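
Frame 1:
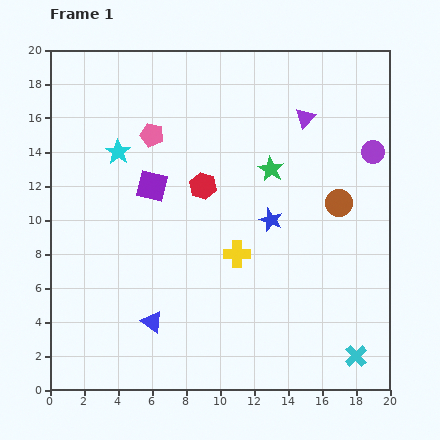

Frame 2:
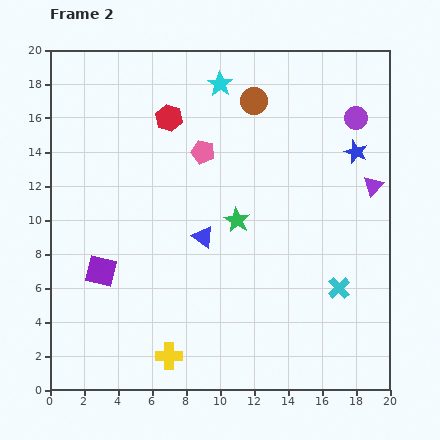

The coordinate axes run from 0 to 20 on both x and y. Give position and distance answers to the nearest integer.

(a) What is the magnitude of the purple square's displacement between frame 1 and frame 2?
6

The purple square moved from (6, 12) to (3, 7), a distance of √(3² + 5²) ≈ 6.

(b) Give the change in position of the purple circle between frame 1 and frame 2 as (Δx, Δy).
(-1, 2)

The purple circle was at (19, 14) in frame 1 and (18, 16) in frame 2.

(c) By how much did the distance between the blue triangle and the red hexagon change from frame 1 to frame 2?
-2

Distance in frame 1: 9. Distance in frame 2: 7.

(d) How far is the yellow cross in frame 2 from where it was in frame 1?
7

The yellow cross moved from (11, 8) to (7, 2), a distance of √(4² + 6²) ≈ 7.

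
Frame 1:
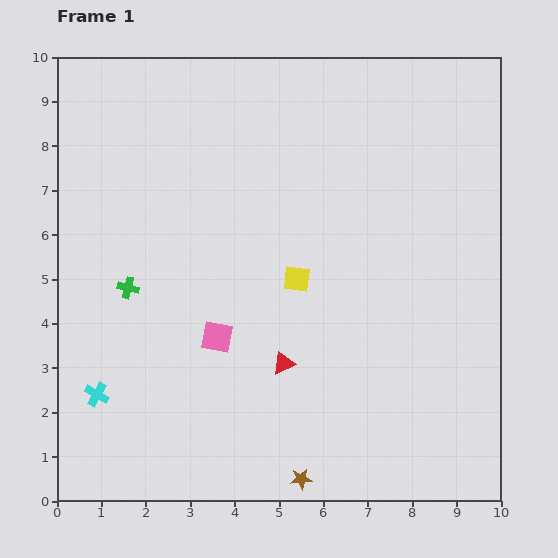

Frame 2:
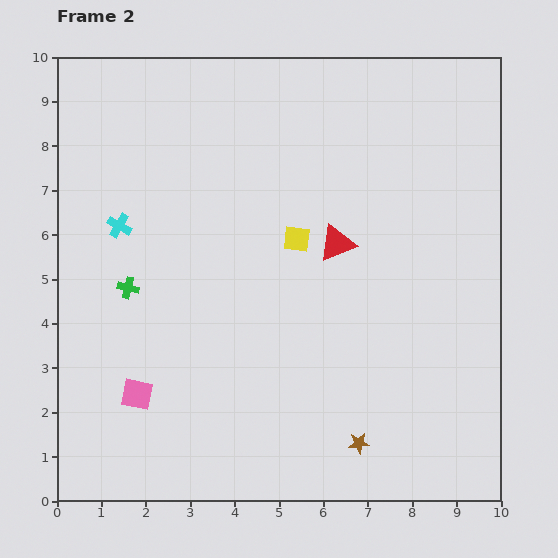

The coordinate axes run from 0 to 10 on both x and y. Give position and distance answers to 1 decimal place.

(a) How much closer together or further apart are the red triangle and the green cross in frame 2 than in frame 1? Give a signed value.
+0.9

Distance in frame 1: 3.9. Distance in frame 2: 4.8.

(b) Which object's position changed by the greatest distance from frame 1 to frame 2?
the cyan cross

(moved 3.8; next 3.0)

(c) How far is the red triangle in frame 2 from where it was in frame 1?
3.0

The red triangle moved from (5.1, 3.1) to (6.3, 5.8), a distance of √(1.2² + 2.7²) ≈ 3.0.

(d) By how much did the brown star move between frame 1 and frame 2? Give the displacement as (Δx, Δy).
(1.3, 0.8)

The brown star was at (5.5, 0.5) in frame 1 and (6.8, 1.3) in frame 2.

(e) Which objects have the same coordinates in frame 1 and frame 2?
the green cross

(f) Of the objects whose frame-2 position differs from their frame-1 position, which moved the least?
the yellow square

(moved 0.9)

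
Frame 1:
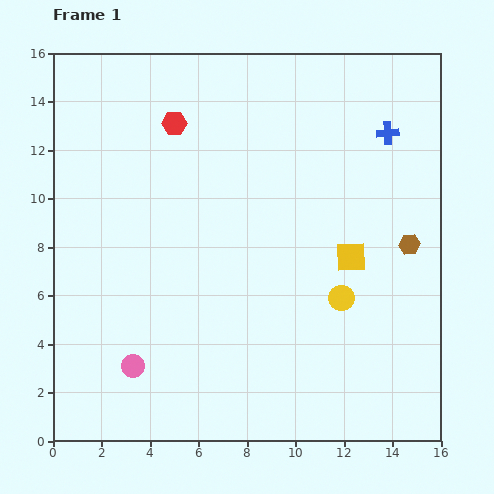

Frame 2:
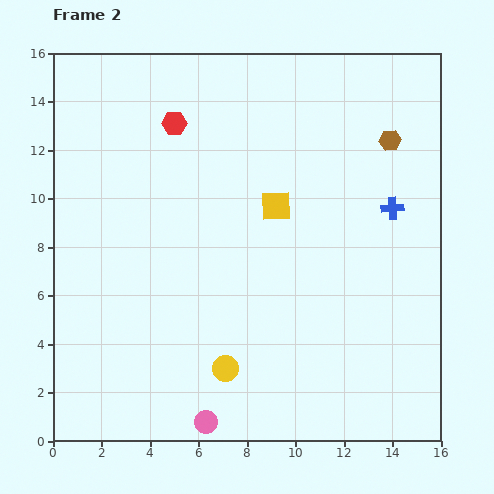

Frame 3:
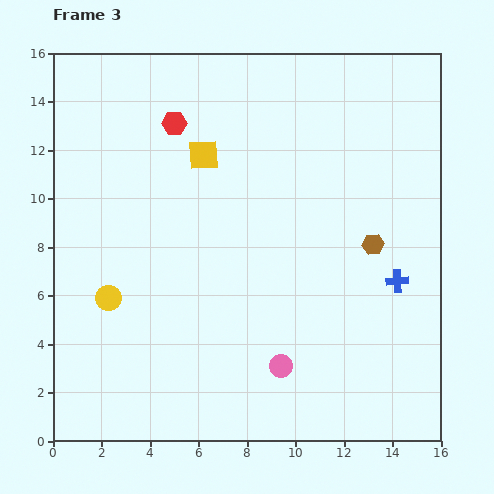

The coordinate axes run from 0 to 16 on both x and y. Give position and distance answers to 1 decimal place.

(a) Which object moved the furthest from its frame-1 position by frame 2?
the yellow circle

(moved 5.6; next 4.4)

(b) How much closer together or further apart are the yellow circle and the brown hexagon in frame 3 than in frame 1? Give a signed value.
+7.5

Distance in frame 1: 3.6. Distance in frame 3: 11.1.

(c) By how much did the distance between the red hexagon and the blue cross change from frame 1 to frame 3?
+2.5

Distance in frame 1: 8.8. Distance in frame 3: 11.3.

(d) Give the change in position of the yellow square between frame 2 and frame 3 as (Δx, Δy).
(-3.0, 2.1)

The yellow square was at (9.2, 9.7) in frame 2 and (6.2, 11.8) in frame 3.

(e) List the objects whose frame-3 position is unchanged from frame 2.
the red hexagon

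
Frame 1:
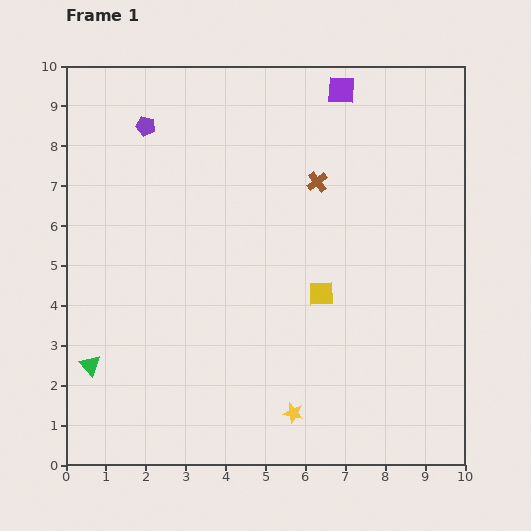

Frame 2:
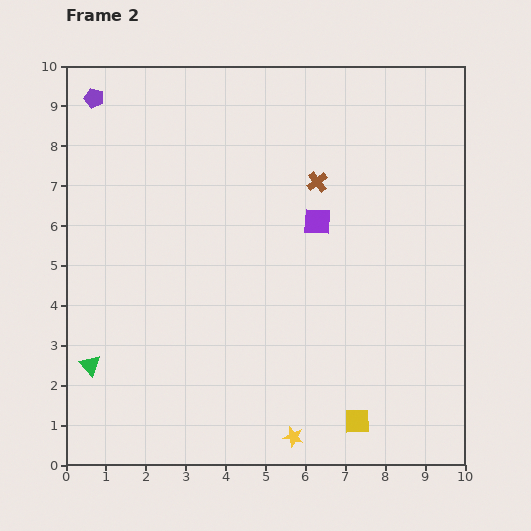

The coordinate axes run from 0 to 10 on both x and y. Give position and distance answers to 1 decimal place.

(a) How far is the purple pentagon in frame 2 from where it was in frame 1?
1.5

The purple pentagon moved from (2.0, 8.5) to (0.7, 9.2), a distance of √(1.3² + 0.7²) ≈ 1.5.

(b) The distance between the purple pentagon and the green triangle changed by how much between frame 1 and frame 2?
+0.5

Distance in frame 1: 6.2. Distance in frame 2: 6.7.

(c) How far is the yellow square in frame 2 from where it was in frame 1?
3.3

The yellow square moved from (6.4, 4.3) to (7.3, 1.1), a distance of √(0.9² + 3.2²) ≈ 3.3.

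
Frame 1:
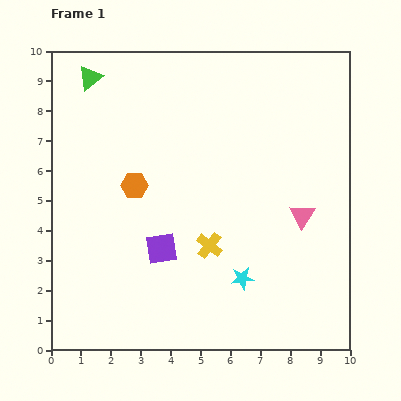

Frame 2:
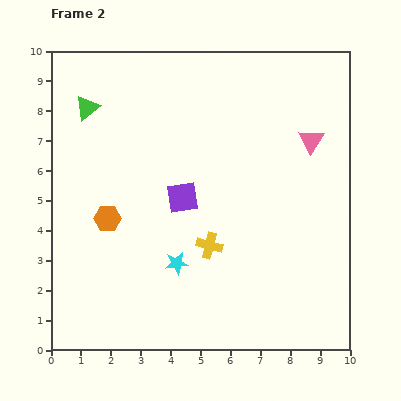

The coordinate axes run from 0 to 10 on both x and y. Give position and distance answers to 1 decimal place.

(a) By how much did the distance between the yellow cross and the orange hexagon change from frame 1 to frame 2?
+0.3

Distance in frame 1: 3.2. Distance in frame 2: 3.5.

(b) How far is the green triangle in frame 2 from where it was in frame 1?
1.0

The green triangle moved from (1.3, 9.1) to (1.2, 8.1), a distance of √(0.1² + 1.0²) ≈ 1.0.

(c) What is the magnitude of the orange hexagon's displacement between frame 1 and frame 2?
1.4

The orange hexagon moved from (2.8, 5.5) to (1.9, 4.4), a distance of √(0.9² + 1.1²) ≈ 1.4.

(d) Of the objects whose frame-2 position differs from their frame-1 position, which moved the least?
the green triangle

(moved 1.0)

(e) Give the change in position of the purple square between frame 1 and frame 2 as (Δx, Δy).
(0.7, 1.7)

The purple square was at (3.7, 3.4) in frame 1 and (4.4, 5.1) in frame 2.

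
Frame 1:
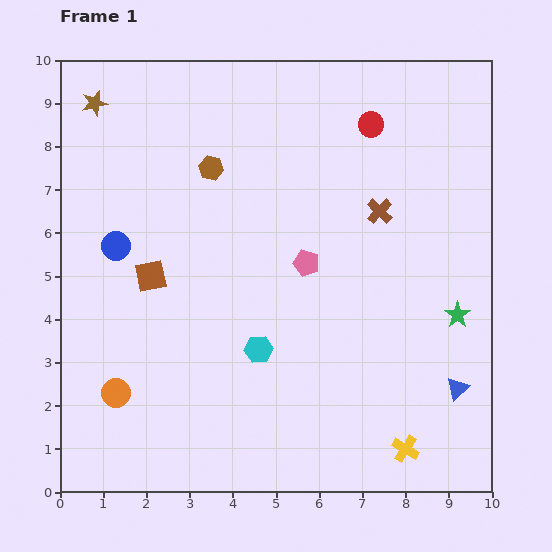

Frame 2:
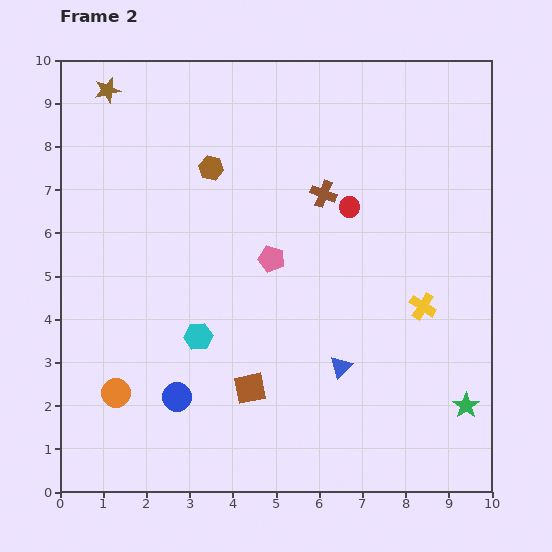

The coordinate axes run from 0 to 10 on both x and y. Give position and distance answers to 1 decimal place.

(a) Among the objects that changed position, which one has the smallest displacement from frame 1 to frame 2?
the brown star

(moved 0.4)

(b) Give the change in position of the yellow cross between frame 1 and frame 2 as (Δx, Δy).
(0.4, 3.3)

The yellow cross was at (8.0, 1.0) in frame 1 and (8.4, 4.3) in frame 2.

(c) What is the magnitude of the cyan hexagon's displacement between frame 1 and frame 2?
1.4

The cyan hexagon moved from (4.6, 3.3) to (3.2, 3.6), a distance of √(1.4² + 0.3²) ≈ 1.4.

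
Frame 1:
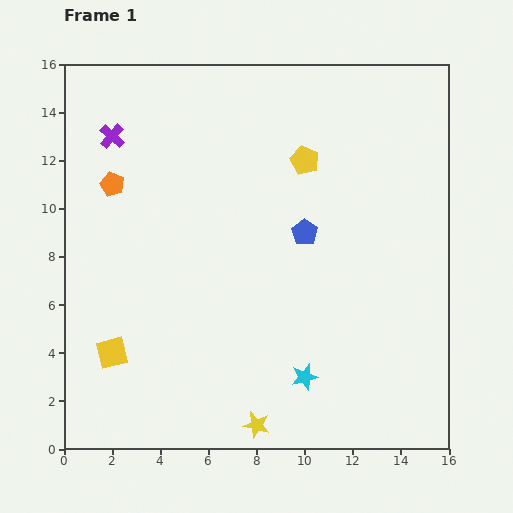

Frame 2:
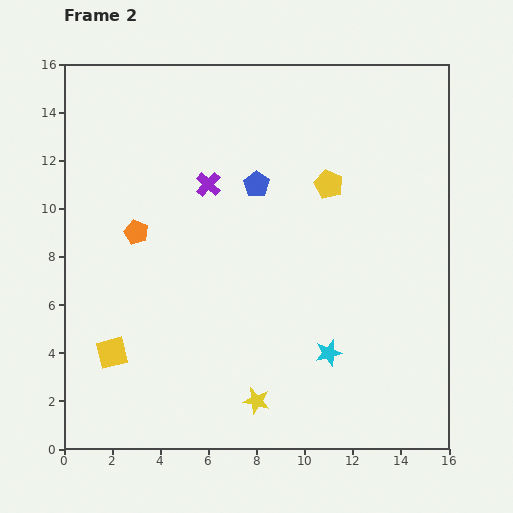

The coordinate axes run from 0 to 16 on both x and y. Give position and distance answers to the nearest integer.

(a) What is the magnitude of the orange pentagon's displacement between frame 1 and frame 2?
2

The orange pentagon moved from (2, 11) to (3, 9), a distance of √(1² + 2²) ≈ 2.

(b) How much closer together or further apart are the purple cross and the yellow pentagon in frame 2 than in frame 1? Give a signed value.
-3

Distance in frame 1: 8. Distance in frame 2: 5.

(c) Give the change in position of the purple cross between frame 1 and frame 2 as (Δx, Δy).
(4, -2)

The purple cross was at (2, 13) in frame 1 and (6, 11) in frame 2.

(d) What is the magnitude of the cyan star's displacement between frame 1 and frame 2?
1

The cyan star moved from (10, 3) to (11, 4), a distance of √(1² + 1²) ≈ 1.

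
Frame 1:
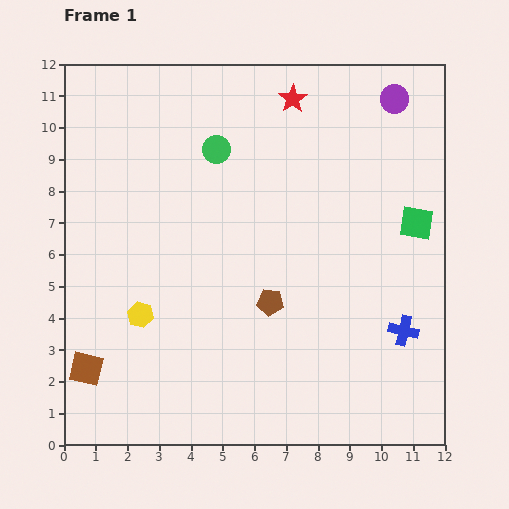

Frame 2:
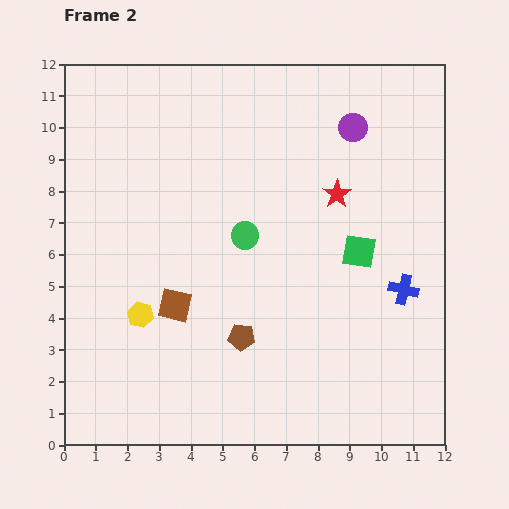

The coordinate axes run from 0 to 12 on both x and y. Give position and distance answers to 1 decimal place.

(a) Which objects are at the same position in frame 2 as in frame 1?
the yellow hexagon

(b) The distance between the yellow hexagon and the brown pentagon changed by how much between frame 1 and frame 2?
-0.8

Distance in frame 1: 4.1. Distance in frame 2: 3.3.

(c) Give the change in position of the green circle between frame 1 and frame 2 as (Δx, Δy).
(0.9, -2.7)

The green circle was at (4.8, 9.3) in frame 1 and (5.7, 6.6) in frame 2.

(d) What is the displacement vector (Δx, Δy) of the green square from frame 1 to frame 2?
(-1.8, -0.9)

The green square was at (11.1, 7.0) in frame 1 and (9.3, 6.1) in frame 2.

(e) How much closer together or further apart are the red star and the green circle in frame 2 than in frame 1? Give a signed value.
+0.3

Distance in frame 1: 2.9. Distance in frame 2: 3.2.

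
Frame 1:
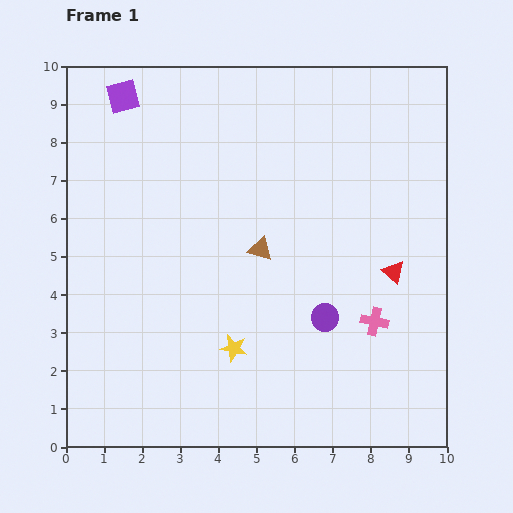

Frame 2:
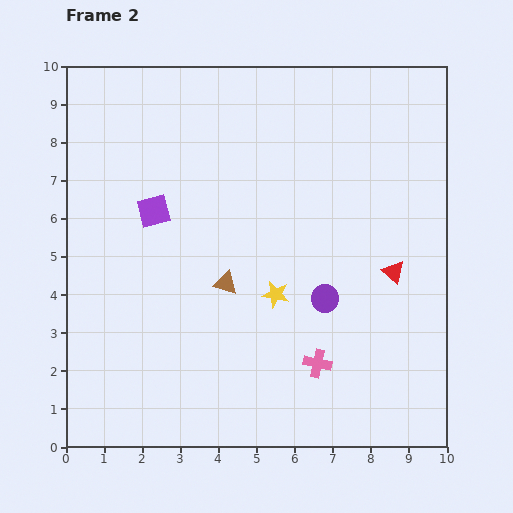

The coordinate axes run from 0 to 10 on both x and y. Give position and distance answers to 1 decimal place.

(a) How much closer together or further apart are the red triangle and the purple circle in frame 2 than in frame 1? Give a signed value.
-0.3

Distance in frame 1: 2.2. Distance in frame 2: 1.9.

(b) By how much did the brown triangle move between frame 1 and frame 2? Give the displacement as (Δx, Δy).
(-0.9, -0.9)

The brown triangle was at (5.1, 5.2) in frame 1 and (4.2, 4.3) in frame 2.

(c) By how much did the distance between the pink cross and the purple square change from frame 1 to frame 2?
-3.0

Distance in frame 1: 8.9. Distance in frame 2: 5.9.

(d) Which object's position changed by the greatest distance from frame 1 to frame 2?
the purple square

(moved 3.1; next 1.9)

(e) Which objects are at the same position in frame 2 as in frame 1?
the red triangle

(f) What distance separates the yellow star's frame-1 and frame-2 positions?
1.8

The yellow star moved from (4.4, 2.6) to (5.5, 4.0), a distance of √(1.1² + 1.4²) ≈ 1.8.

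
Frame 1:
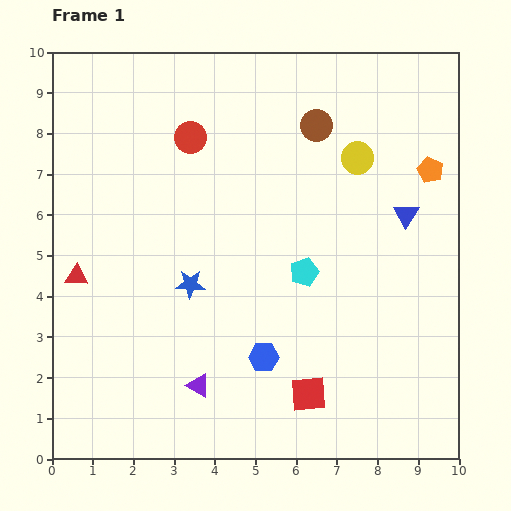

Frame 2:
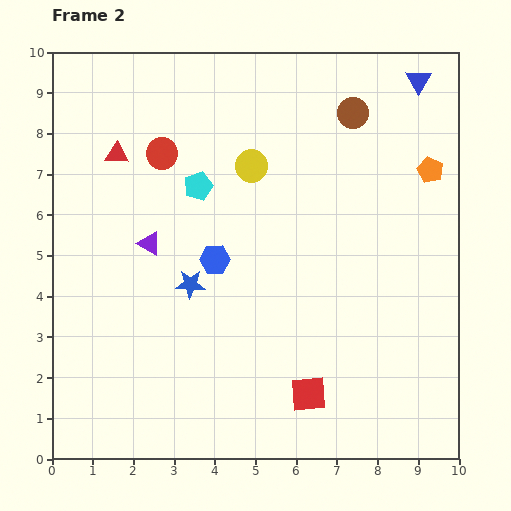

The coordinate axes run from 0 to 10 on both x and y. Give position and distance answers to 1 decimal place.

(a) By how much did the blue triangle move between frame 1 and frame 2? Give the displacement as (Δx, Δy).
(0.3, 3.3)

The blue triangle was at (8.7, 6.0) in frame 1 and (9.0, 9.3) in frame 2.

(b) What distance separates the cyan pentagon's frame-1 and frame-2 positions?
3.3

The cyan pentagon moved from (6.2, 4.6) to (3.6, 6.7), a distance of √(2.6² + 2.1²) ≈ 3.3.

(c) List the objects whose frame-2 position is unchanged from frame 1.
the blue star, the red square, the orange pentagon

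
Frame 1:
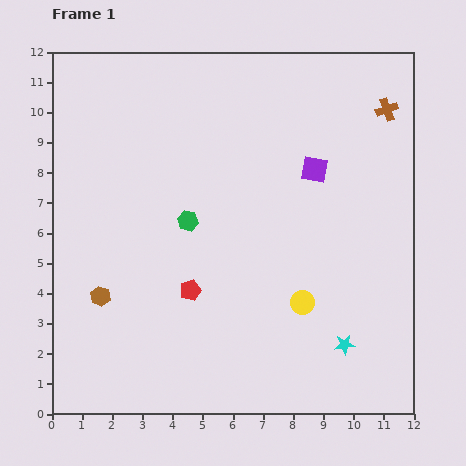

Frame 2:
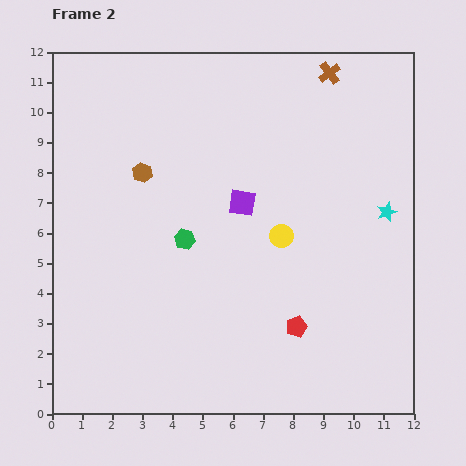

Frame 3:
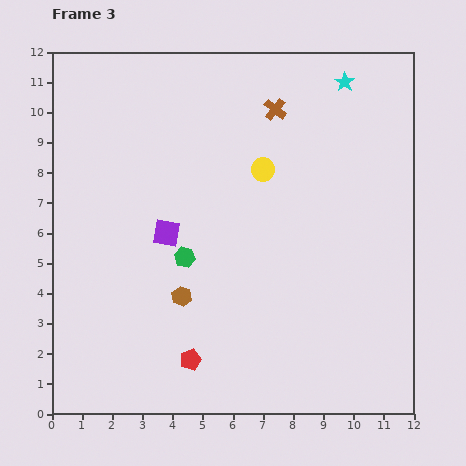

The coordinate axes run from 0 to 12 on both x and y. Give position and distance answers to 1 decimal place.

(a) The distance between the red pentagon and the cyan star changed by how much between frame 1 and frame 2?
-0.6

Distance in frame 1: 5.4. Distance in frame 2: 4.8.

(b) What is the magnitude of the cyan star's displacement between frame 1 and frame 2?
4.6

The cyan star moved from (9.7, 2.3) to (11.1, 6.7), a distance of √(1.4² + 4.4²) ≈ 4.6.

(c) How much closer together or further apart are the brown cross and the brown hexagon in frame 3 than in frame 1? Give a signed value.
-4.4

Distance in frame 1: 11.3. Distance in frame 3: 6.9.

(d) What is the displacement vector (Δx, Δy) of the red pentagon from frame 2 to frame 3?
(-3.5, -1.1)

The red pentagon was at (8.1, 2.9) in frame 2 and (4.6, 1.8) in frame 3.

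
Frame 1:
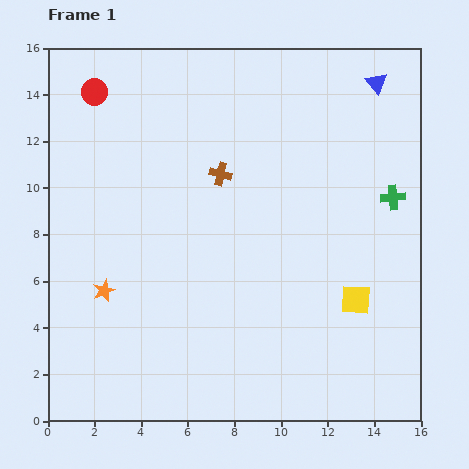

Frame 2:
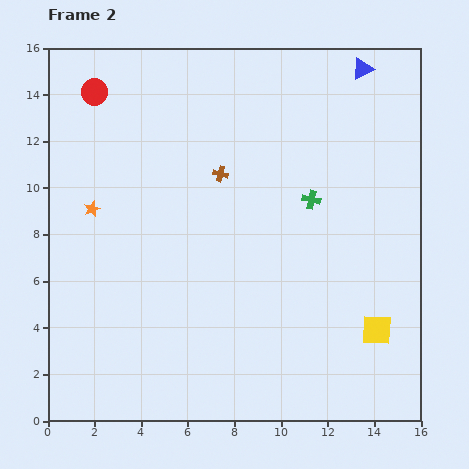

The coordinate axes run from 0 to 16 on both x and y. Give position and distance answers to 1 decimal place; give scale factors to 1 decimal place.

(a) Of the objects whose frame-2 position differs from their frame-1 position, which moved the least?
the blue triangle

(moved 0.8)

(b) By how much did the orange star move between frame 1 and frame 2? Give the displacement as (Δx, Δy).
(-0.5, 3.5)

The orange star was at (2.4, 5.6) in frame 1 and (1.9, 9.1) in frame 2.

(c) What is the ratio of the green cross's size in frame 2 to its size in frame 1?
0.7×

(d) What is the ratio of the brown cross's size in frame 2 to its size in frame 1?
0.7×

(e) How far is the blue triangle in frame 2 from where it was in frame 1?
0.8

The blue triangle moved from (14.1, 14.5) to (13.5, 15.1), a distance of √(0.6² + 0.6²) ≈ 0.8.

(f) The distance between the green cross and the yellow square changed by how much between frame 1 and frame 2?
+1.6

Distance in frame 1: 4.7. Distance in frame 2: 6.3.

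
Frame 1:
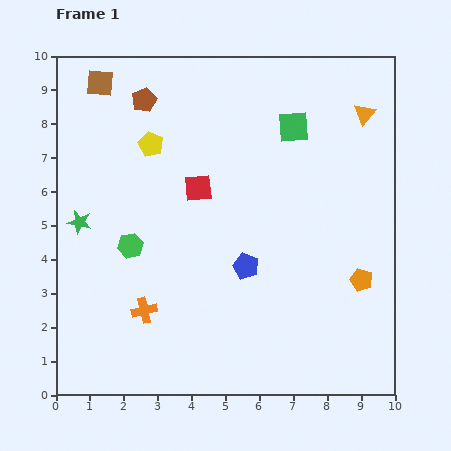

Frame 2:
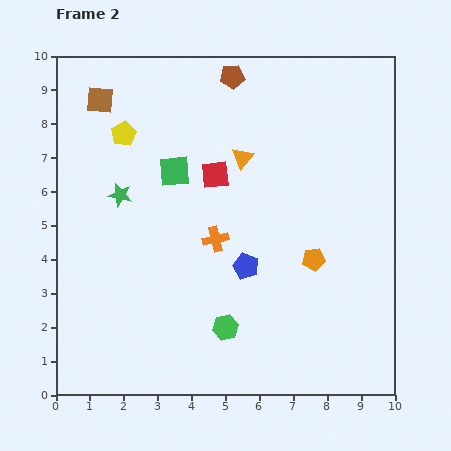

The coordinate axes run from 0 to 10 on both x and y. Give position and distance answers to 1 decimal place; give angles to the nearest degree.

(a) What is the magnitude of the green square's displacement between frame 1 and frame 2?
3.7

The green square moved from (7.0, 7.9) to (3.5, 6.6), a distance of √(3.5² + 1.3²) ≈ 3.7.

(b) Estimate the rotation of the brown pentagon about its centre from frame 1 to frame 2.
20° clockwise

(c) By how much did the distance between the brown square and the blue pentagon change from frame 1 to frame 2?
-0.4

Distance in frame 1: 6.9. Distance in frame 2: 6.5.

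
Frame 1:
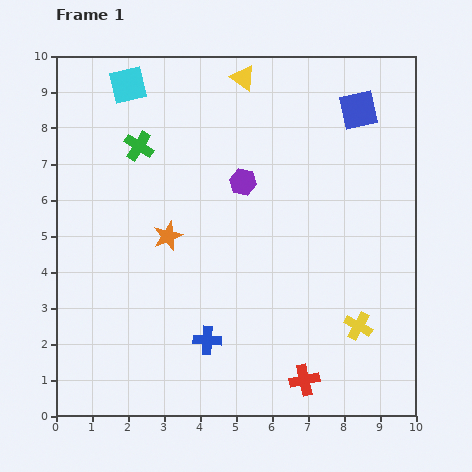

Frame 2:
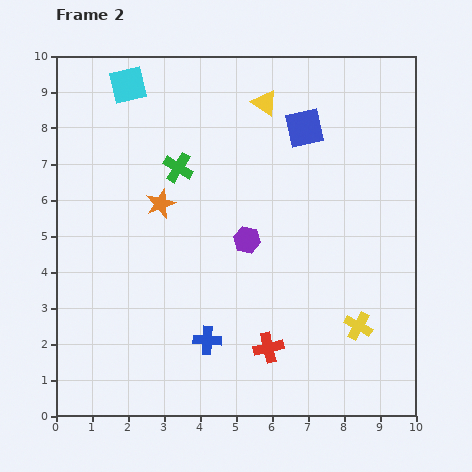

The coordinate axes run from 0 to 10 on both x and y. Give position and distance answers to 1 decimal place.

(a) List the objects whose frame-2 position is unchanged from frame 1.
the cyan square, the blue cross, the yellow cross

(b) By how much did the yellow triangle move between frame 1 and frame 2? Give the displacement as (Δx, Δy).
(0.6, -0.7)

The yellow triangle was at (5.2, 9.4) in frame 1 and (5.8, 8.7) in frame 2.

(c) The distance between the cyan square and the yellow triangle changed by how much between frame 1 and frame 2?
+0.6

Distance in frame 1: 3.2. Distance in frame 2: 3.8.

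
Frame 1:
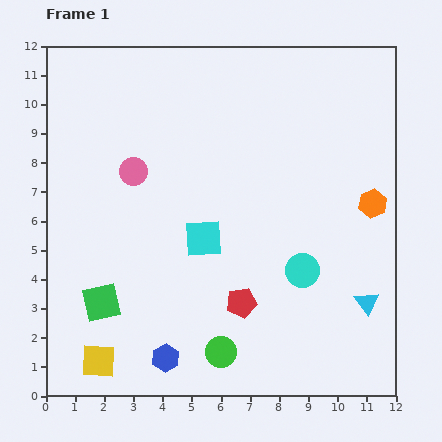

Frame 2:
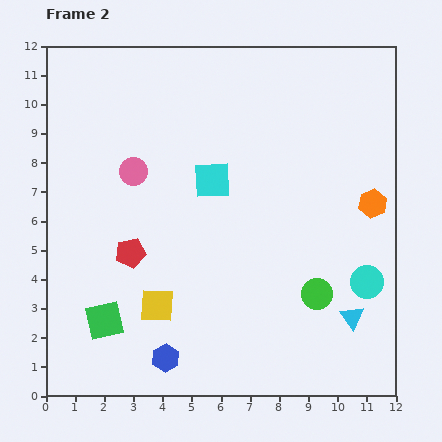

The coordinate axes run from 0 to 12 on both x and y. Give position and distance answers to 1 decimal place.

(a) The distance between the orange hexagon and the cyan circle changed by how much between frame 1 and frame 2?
-0.6

Distance in frame 1: 3.3. Distance in frame 2: 2.7.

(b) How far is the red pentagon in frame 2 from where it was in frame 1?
4.2

The red pentagon moved from (6.7, 3.2) to (2.9, 4.9), a distance of √(3.8² + 1.7²) ≈ 4.2.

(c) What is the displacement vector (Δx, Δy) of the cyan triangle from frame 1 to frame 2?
(-0.5, -0.5)

The cyan triangle was at (11.0, 3.2) in frame 1 and (10.5, 2.7) in frame 2.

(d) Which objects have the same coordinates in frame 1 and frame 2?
the blue hexagon, the pink circle, the orange hexagon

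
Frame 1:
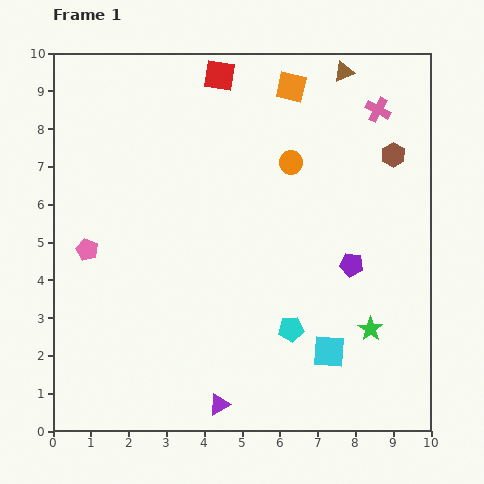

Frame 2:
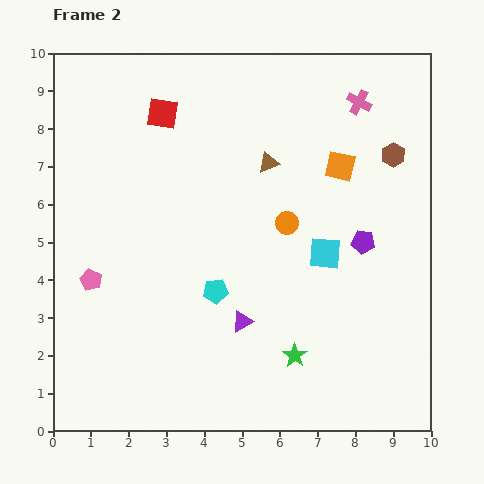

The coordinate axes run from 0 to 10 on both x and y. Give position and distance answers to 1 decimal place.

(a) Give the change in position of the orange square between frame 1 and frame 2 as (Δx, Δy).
(1.3, -2.1)

The orange square was at (6.3, 9.1) in frame 1 and (7.6, 7.0) in frame 2.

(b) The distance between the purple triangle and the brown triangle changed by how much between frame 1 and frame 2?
-5.1

Distance in frame 1: 9.4. Distance in frame 2: 4.3.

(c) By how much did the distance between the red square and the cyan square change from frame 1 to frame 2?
-2.2

Distance in frame 1: 7.9. Distance in frame 2: 5.7.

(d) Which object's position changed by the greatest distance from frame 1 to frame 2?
the brown triangle

(moved 3.1; next 2.6)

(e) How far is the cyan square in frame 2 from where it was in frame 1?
2.6

The cyan square moved from (7.3, 2.1) to (7.2, 4.7), a distance of √(0.1² + 2.6²) ≈ 2.6.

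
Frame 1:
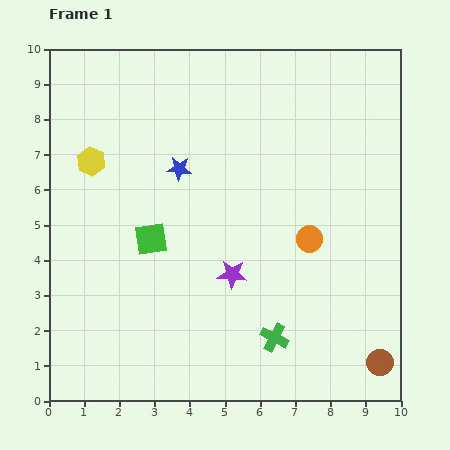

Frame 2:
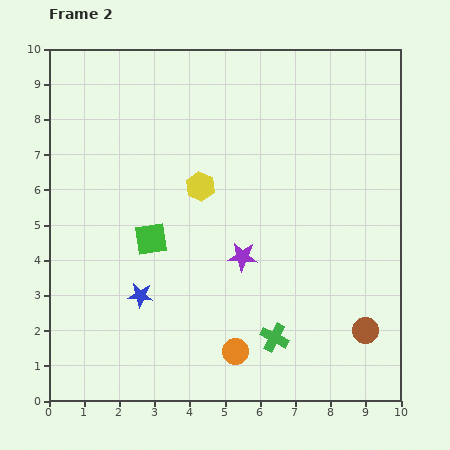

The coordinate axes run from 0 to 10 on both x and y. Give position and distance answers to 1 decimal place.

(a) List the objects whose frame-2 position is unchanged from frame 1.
the green square, the green cross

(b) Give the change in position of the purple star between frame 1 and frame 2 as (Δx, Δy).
(0.3, 0.5)

The purple star was at (5.2, 3.6) in frame 1 and (5.5, 4.1) in frame 2.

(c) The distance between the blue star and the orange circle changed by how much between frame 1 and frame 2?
-1.1

Distance in frame 1: 4.2. Distance in frame 2: 3.1.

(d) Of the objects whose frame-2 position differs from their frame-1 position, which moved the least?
the purple star

(moved 0.6)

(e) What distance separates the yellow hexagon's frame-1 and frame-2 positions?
3.2

The yellow hexagon moved from (1.2, 6.8) to (4.3, 6.1), a distance of √(3.1² + 0.7²) ≈ 3.2.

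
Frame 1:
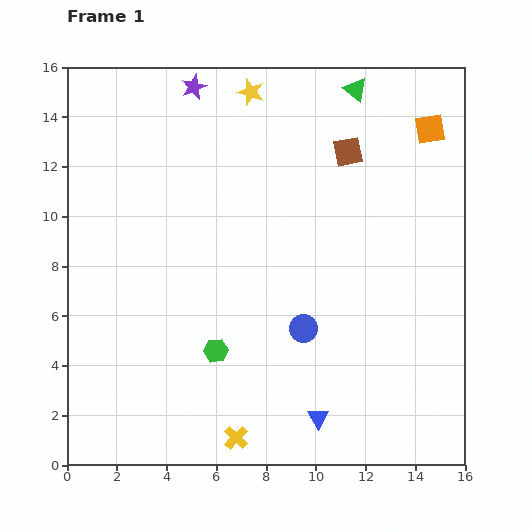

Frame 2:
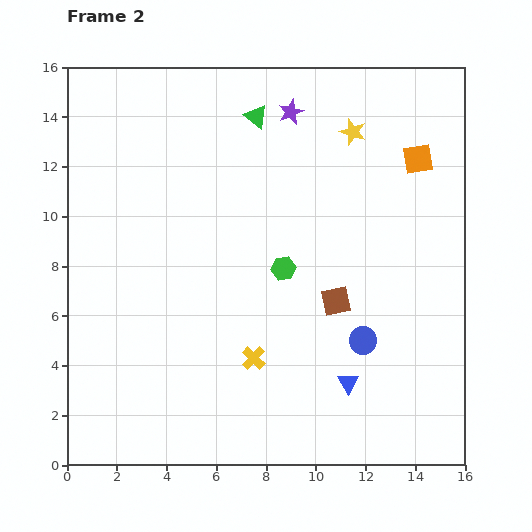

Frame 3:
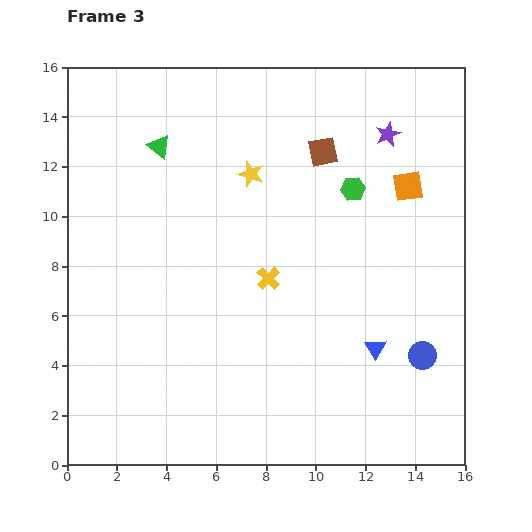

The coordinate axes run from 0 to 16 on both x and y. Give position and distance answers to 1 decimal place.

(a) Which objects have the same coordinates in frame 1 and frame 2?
none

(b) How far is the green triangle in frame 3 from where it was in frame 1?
8.2

The green triangle moved from (11.6, 15.1) to (3.7, 12.8), a distance of √(7.9² + 2.3²) ≈ 8.2.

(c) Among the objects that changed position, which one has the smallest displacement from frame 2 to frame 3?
the orange square

(moved 1.2)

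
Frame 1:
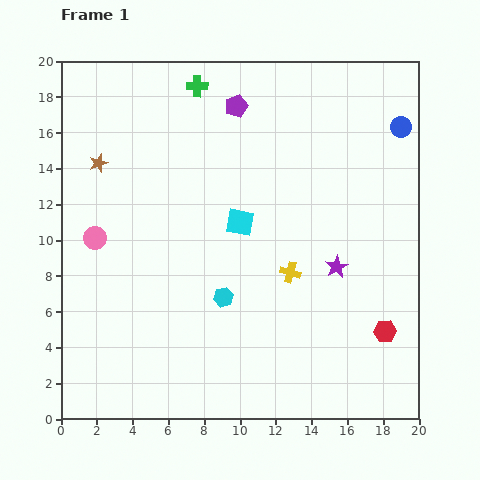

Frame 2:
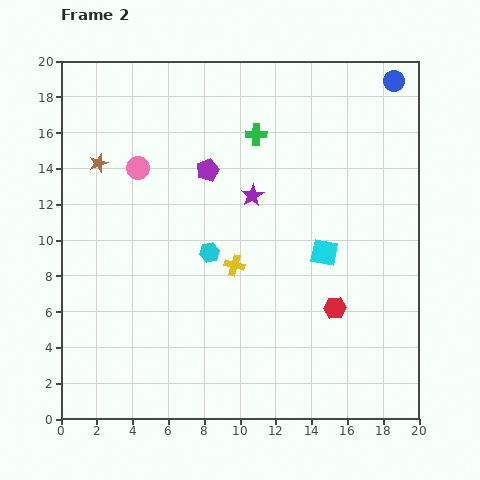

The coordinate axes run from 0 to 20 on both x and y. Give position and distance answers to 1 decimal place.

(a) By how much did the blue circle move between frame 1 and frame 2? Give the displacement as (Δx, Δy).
(-0.4, 2.6)

The blue circle was at (19.0, 16.3) in frame 1 and (18.6, 18.9) in frame 2.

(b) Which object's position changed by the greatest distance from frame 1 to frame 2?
the purple star

(moved 6.2; next 5.0)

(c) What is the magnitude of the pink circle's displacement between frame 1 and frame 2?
4.6

The pink circle moved from (1.9, 10.1) to (4.3, 14.0), a distance of √(2.4² + 3.9²) ≈ 4.6.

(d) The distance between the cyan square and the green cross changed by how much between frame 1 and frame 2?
-0.4

Distance in frame 1: 8.0. Distance in frame 2: 7.6.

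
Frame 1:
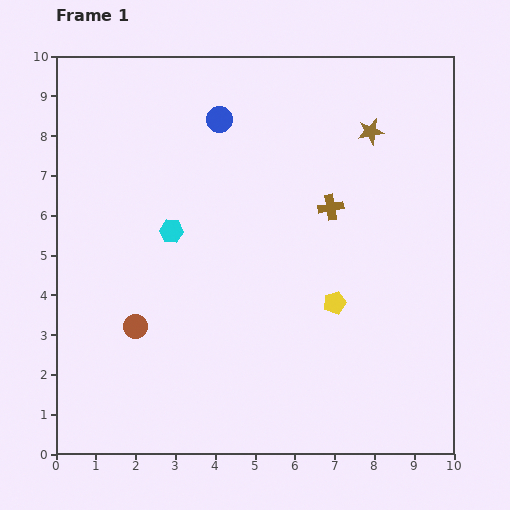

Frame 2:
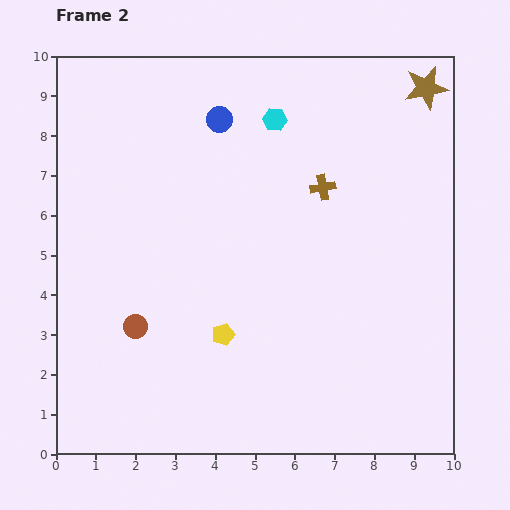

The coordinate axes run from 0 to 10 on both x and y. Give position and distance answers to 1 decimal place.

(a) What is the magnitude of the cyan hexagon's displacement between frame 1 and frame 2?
3.8

The cyan hexagon moved from (2.9, 5.6) to (5.5, 8.4), a distance of √(2.6² + 2.8²) ≈ 3.8.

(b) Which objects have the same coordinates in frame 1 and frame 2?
the blue circle, the brown circle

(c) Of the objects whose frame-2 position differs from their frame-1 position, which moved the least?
the brown cross

(moved 0.5)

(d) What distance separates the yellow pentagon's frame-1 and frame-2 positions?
2.9

The yellow pentagon moved from (7.0, 3.8) to (4.2, 3.0), a distance of √(2.8² + 0.8²) ≈ 2.9.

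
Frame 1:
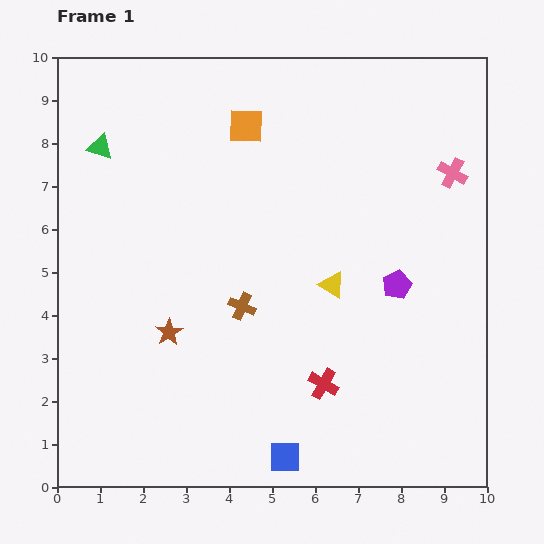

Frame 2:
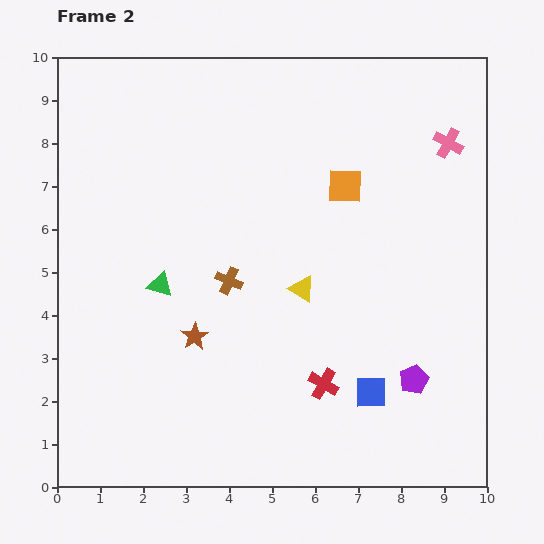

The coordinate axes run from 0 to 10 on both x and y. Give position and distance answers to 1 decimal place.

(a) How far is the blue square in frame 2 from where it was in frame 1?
2.5

The blue square moved from (5.3, 0.7) to (7.3, 2.2), a distance of √(2.0² + 1.5²) ≈ 2.5.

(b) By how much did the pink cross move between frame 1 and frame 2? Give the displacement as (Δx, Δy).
(-0.1, 0.7)

The pink cross was at (9.2, 7.3) in frame 1 and (9.1, 8.0) in frame 2.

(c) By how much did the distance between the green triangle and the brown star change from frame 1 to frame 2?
-3.2

Distance in frame 1: 4.6. Distance in frame 2: 1.4.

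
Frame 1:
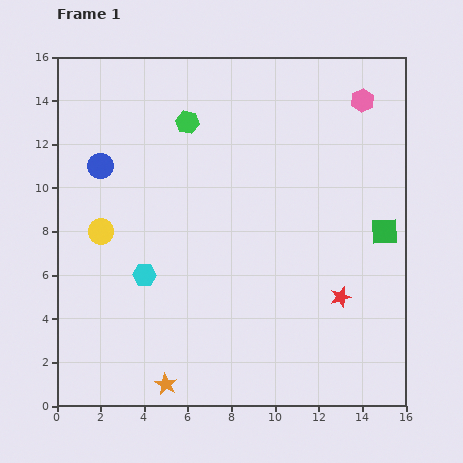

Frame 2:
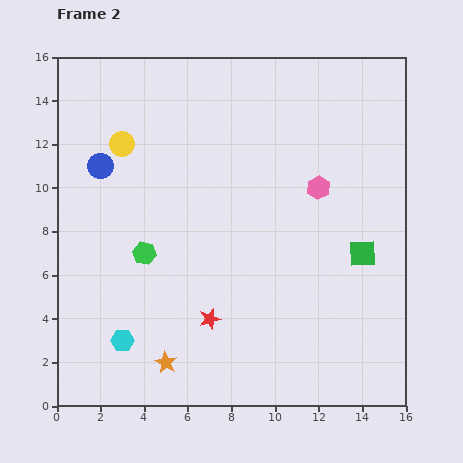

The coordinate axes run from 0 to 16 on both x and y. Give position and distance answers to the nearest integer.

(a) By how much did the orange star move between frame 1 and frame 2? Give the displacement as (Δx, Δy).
(0, 1)

The orange star was at (5, 1) in frame 1 and (5, 2) in frame 2.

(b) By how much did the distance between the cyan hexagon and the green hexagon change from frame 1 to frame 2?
-3

Distance in frame 1: 7. Distance in frame 2: 4.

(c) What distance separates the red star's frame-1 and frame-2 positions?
6

The red star moved from (13, 5) to (7, 4), a distance of √(6² + 1²) ≈ 6.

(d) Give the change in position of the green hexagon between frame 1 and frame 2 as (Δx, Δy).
(-2, -6)

The green hexagon was at (6, 13) in frame 1 and (4, 7) in frame 2.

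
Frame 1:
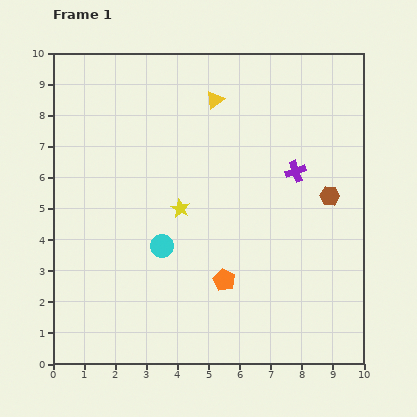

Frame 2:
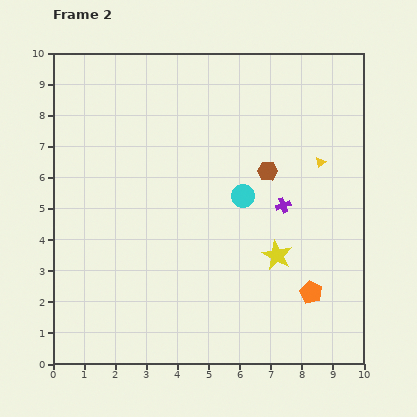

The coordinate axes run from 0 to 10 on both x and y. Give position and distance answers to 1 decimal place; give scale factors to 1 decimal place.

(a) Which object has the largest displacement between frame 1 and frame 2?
the yellow triangle

(moved 3.9; next 3.4)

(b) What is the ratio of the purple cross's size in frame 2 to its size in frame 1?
0.7×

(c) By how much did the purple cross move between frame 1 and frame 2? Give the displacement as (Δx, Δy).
(-0.4, -1.1)

The purple cross was at (7.8, 6.2) in frame 1 and (7.4, 5.1) in frame 2.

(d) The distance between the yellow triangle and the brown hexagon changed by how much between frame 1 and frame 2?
-3.1

Distance in frame 1: 4.8. Distance in frame 2: 1.7.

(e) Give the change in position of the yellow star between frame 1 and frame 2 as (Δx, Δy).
(3.1, -1.5)

The yellow star was at (4.1, 5.0) in frame 1 and (7.2, 3.5) in frame 2.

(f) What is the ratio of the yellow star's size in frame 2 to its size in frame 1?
1.5×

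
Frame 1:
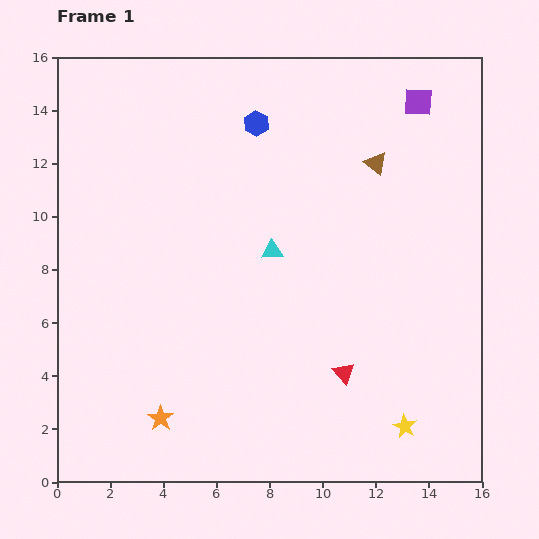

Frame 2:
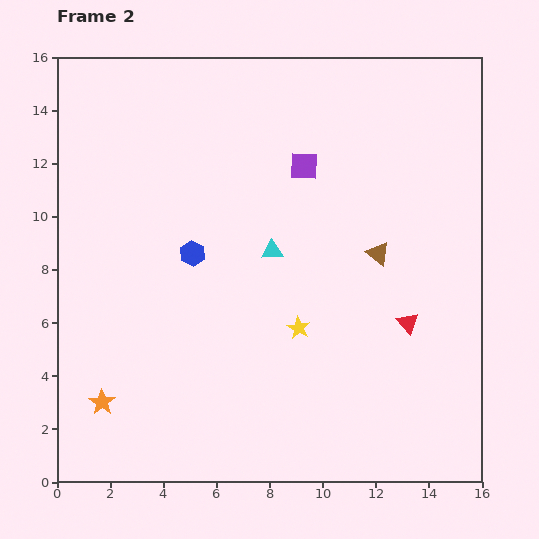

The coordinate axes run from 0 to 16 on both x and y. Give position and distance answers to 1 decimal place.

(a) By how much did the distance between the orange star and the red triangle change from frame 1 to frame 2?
+4.8

Distance in frame 1: 7.1. Distance in frame 2: 11.9.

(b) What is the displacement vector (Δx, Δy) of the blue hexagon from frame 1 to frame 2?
(-2.4, -4.9)

The blue hexagon was at (7.5, 13.5) in frame 1 and (5.1, 8.6) in frame 2.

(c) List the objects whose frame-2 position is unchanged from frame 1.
the cyan triangle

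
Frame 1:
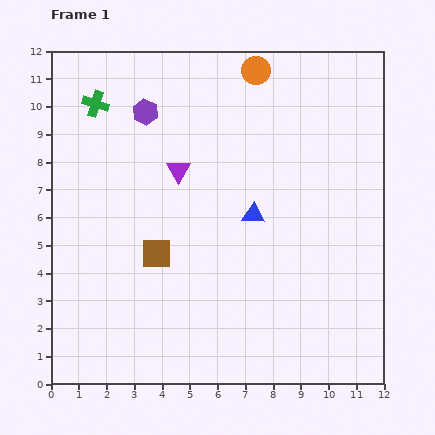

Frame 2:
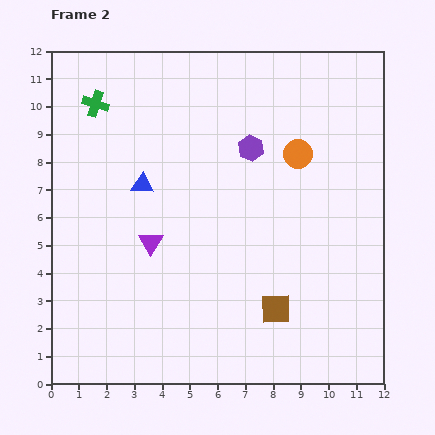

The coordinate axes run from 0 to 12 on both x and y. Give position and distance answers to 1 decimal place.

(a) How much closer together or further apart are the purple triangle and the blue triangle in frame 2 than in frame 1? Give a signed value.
-1.0

Distance in frame 1: 3.1. Distance in frame 2: 2.1.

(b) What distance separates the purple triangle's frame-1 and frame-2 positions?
2.8

The purple triangle moved from (4.6, 7.7) to (3.6, 5.1), a distance of √(1.0² + 2.6²) ≈ 2.8.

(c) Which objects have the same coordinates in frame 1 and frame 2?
the green cross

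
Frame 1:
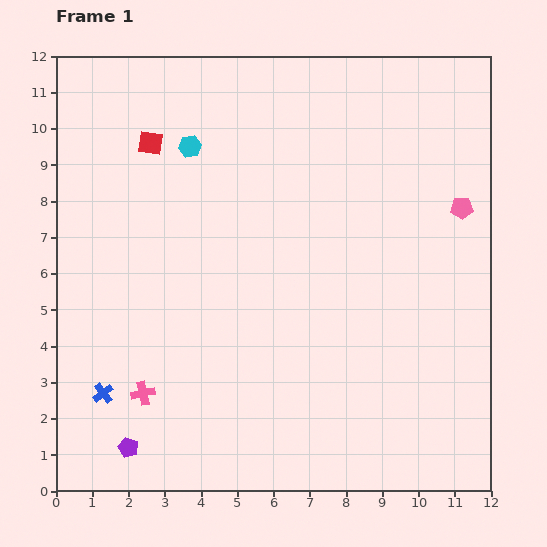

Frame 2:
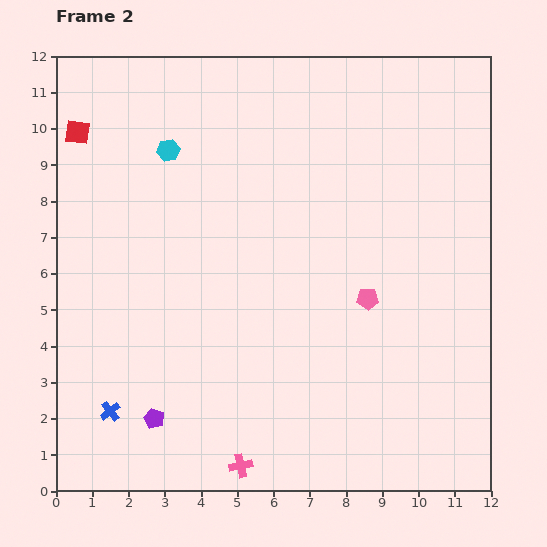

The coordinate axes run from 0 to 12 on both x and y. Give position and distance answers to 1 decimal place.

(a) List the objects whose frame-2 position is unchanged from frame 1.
none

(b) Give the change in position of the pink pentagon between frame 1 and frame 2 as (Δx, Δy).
(-2.6, -2.5)

The pink pentagon was at (11.2, 7.8) in frame 1 and (8.6, 5.3) in frame 2.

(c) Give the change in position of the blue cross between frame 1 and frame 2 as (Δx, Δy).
(0.2, -0.5)

The blue cross was at (1.3, 2.7) in frame 1 and (1.5, 2.2) in frame 2.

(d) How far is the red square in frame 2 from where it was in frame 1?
2.0

The red square moved from (2.6, 9.6) to (0.6, 9.9), a distance of √(2.0² + 0.3²) ≈ 2.0.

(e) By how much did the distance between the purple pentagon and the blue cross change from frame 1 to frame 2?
-0.5

Distance in frame 1: 1.7. Distance in frame 2: 1.2.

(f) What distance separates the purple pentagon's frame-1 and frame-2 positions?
1.1

The purple pentagon moved from (2.0, 1.2) to (2.7, 2.0), a distance of √(0.7² + 0.8²) ≈ 1.1.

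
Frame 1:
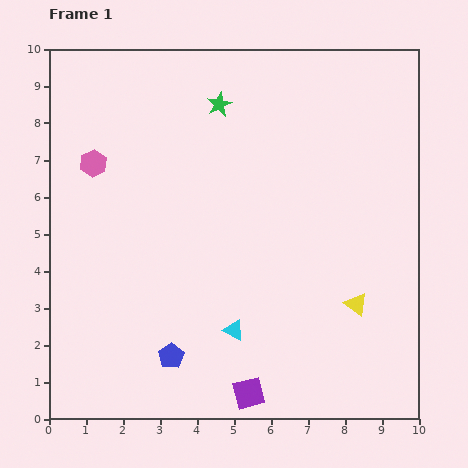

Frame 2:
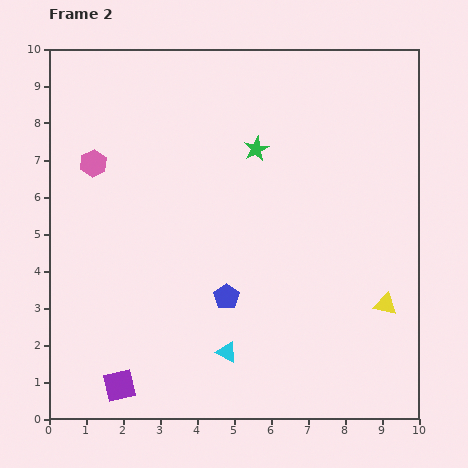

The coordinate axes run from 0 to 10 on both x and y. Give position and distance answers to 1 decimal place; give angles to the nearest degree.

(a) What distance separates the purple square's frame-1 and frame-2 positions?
3.5

The purple square moved from (5.4, 0.7) to (1.9, 0.9), a distance of √(3.5² + 0.2²) ≈ 3.5.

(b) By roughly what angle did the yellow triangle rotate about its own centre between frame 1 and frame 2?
24° counter-clockwise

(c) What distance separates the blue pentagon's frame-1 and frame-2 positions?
2.2

The blue pentagon moved from (3.3, 1.7) to (4.8, 3.3), a distance of √(1.5² + 1.6²) ≈ 2.2.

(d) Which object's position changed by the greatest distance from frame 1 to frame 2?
the purple square

(moved 3.5; next 2.2)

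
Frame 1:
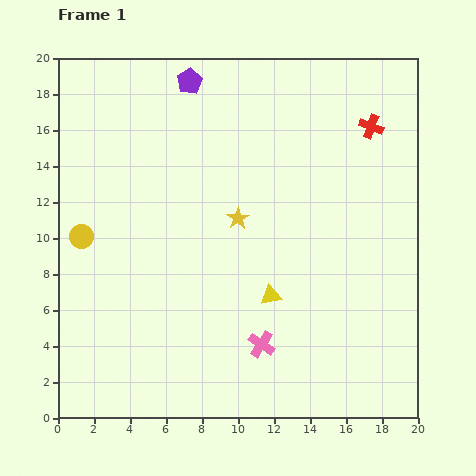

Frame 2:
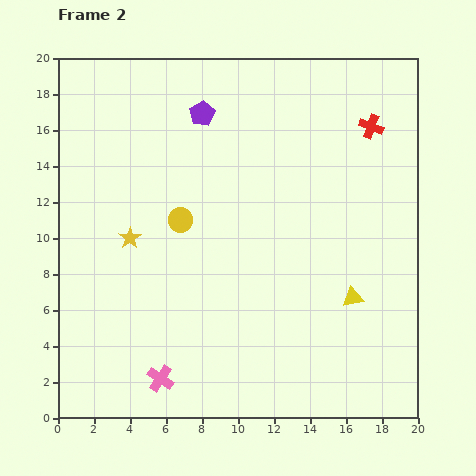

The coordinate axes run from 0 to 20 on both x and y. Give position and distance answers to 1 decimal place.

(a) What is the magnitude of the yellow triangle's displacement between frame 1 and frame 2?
4.6

The yellow triangle moved from (11.8, 6.8) to (16.4, 6.7), a distance of √(4.6² + 0.1²) ≈ 4.6.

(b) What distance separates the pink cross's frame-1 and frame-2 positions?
5.9

The pink cross moved from (11.3, 4.1) to (5.7, 2.2), a distance of √(5.6² + 1.9²) ≈ 5.9.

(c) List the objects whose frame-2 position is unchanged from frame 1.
the red cross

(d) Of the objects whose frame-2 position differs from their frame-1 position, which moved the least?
the purple pentagon

(moved 1.9)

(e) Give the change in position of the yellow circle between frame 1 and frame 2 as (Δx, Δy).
(5.5, 0.9)

The yellow circle was at (1.3, 10.1) in frame 1 and (6.8, 11.0) in frame 2.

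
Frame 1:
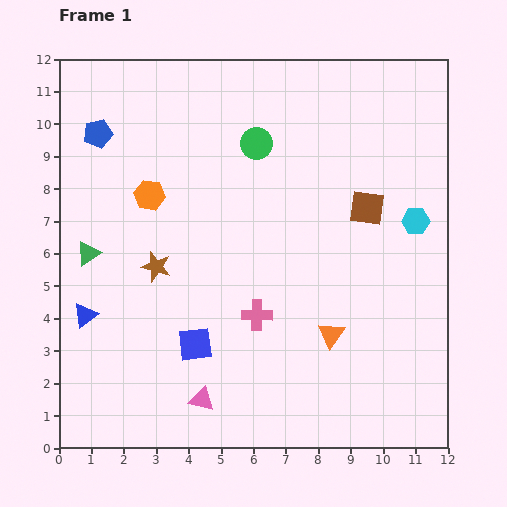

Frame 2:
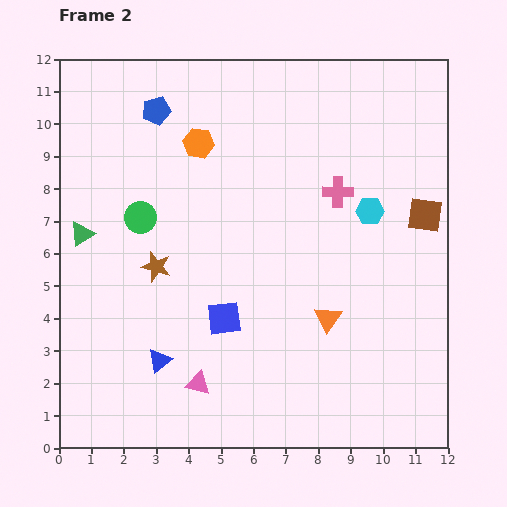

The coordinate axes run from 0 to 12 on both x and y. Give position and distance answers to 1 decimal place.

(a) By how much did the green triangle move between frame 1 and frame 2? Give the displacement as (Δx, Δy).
(-0.2, 0.6)

The green triangle was at (0.9, 6.0) in frame 1 and (0.7, 6.6) in frame 2.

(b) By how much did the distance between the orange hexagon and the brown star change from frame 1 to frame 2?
+1.8

Distance in frame 1: 2.2. Distance in frame 2: 4.0.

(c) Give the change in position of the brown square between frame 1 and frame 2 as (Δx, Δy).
(1.8, -0.2)

The brown square was at (9.5, 7.4) in frame 1 and (11.3, 7.2) in frame 2.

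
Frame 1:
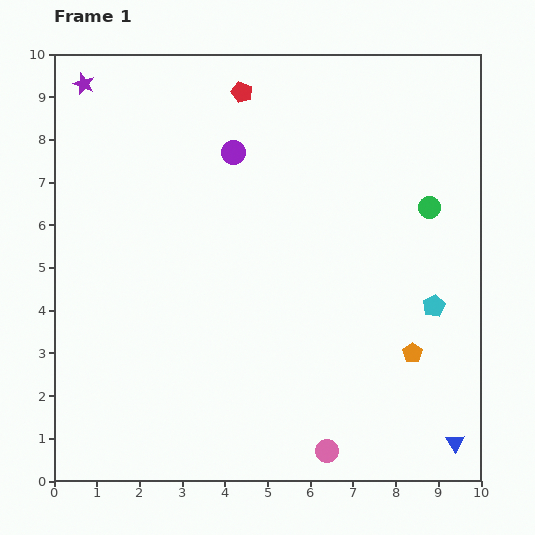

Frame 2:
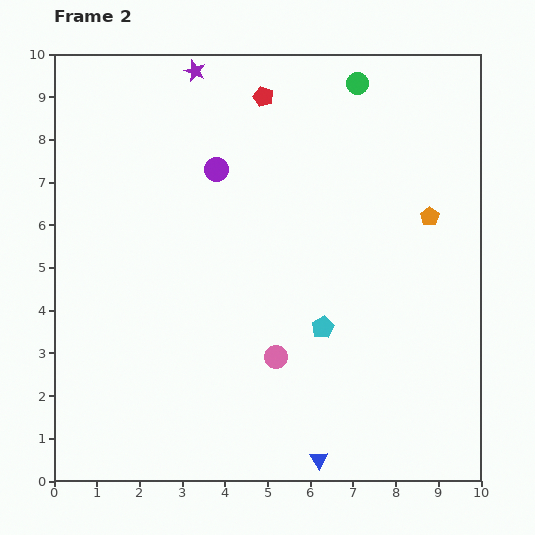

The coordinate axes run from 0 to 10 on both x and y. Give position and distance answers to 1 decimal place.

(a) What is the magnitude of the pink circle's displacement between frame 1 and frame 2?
2.5

The pink circle moved from (6.4, 0.7) to (5.2, 2.9), a distance of √(1.2² + 2.2²) ≈ 2.5.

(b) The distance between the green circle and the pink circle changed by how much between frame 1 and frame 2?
+0.5

Distance in frame 1: 6.2. Distance in frame 2: 6.7.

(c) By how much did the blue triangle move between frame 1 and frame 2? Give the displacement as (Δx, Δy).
(-3.2, -0.4)

The blue triangle was at (9.4, 0.9) in frame 1 and (6.2, 0.5) in frame 2.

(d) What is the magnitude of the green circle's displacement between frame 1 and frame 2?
3.4

The green circle moved from (8.8, 6.4) to (7.1, 9.3), a distance of √(1.7² + 2.9²) ≈ 3.4.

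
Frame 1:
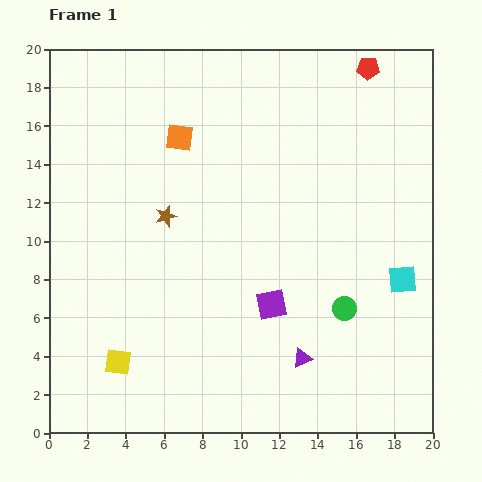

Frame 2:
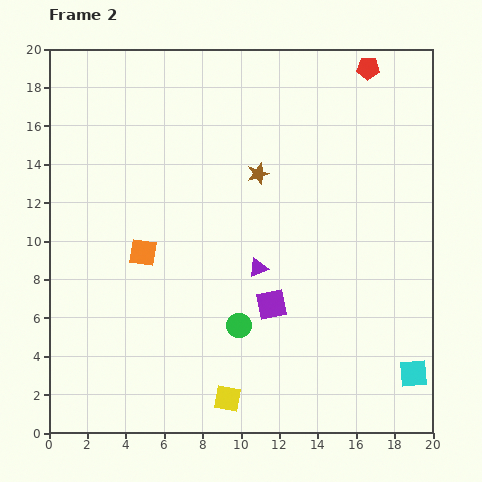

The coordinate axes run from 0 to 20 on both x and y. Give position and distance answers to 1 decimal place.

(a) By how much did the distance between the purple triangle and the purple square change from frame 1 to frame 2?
-1.2

Distance in frame 1: 3.2. Distance in frame 2: 2.0.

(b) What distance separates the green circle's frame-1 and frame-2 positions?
5.6

The green circle moved from (15.4, 6.5) to (9.9, 5.6), a distance of √(5.5² + 0.9²) ≈ 5.6.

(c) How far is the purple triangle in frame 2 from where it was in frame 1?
5.2

The purple triangle moved from (13.2, 3.9) to (10.9, 8.6), a distance of √(2.3² + 4.7²) ≈ 5.2.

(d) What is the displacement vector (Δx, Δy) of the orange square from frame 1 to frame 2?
(-1.9, -6.0)

The orange square was at (6.8, 15.4) in frame 1 and (4.9, 9.4) in frame 2.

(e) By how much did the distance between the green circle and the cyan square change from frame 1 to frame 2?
+6.0

Distance in frame 1: 3.4. Distance in frame 2: 9.4.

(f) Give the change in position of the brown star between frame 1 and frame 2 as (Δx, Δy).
(4.8, 2.2)

The brown star was at (6.1, 11.3) in frame 1 and (10.9, 13.5) in frame 2.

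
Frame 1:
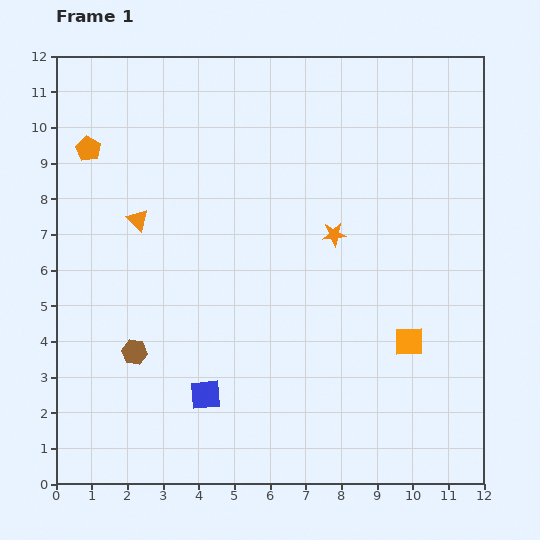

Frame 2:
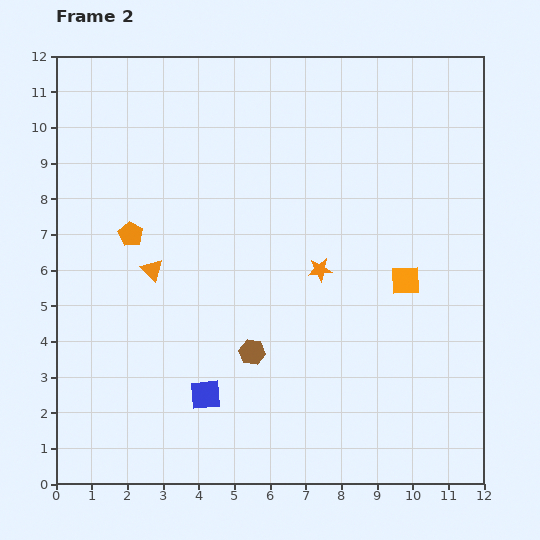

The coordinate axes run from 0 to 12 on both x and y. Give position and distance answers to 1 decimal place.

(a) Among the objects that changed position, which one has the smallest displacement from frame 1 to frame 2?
the orange star

(moved 1.1)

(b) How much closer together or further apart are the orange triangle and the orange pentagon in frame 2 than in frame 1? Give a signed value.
-1.2

Distance in frame 1: 2.4. Distance in frame 2: 1.2.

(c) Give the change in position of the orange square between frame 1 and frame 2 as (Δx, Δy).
(-0.1, 1.7)

The orange square was at (9.9, 4.0) in frame 1 and (9.8, 5.7) in frame 2.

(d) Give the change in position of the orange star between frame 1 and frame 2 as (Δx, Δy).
(-0.4, -1.0)

The orange star was at (7.8, 7.0) in frame 1 and (7.4, 6.0) in frame 2.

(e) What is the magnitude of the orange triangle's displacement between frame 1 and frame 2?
1.5

The orange triangle moved from (2.3, 7.4) to (2.7, 6.0), a distance of √(0.4² + 1.4²) ≈ 1.5.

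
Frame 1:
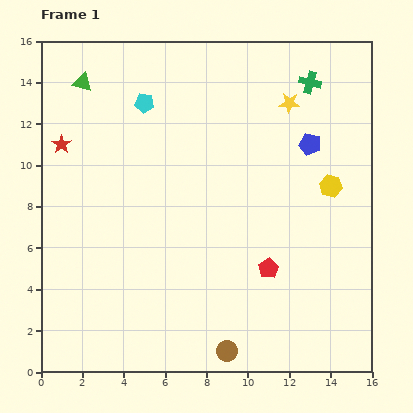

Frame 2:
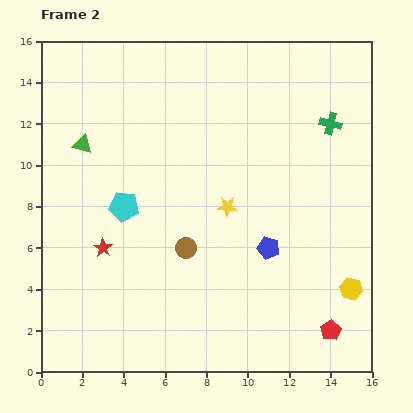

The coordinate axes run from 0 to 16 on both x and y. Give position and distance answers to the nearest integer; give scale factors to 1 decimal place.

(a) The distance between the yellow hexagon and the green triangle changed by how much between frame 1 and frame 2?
+2

Distance in frame 1: 13. Distance in frame 2: 15.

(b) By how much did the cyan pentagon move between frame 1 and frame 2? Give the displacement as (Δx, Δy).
(-1, -5)

The cyan pentagon was at (5, 13) in frame 1 and (4, 8) in frame 2.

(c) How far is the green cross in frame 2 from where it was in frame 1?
2

The green cross moved from (13, 14) to (14, 12), a distance of √(1² + 2²) ≈ 2.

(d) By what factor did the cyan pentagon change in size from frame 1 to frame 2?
1.5×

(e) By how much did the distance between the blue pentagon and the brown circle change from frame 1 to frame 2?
-7

Distance in frame 1: 11. Distance in frame 2: 4.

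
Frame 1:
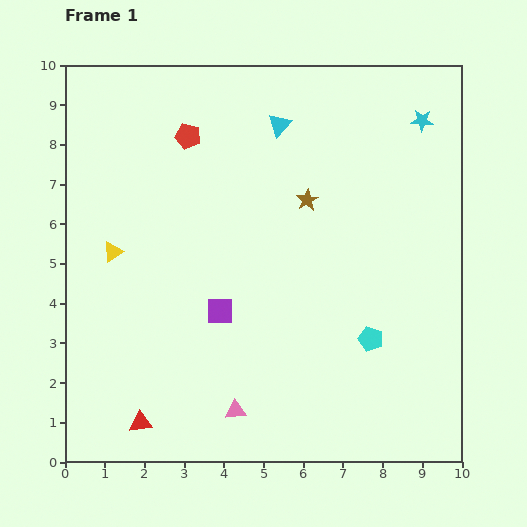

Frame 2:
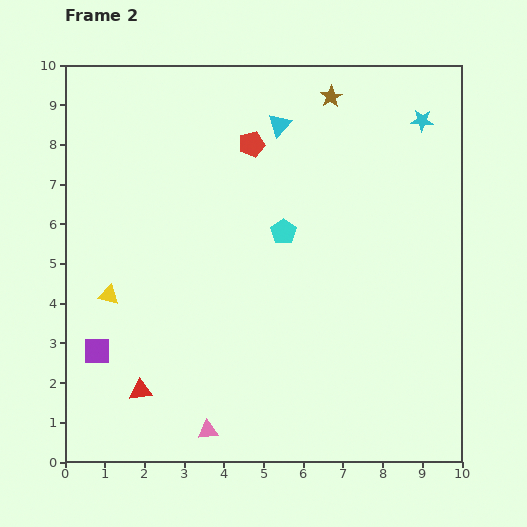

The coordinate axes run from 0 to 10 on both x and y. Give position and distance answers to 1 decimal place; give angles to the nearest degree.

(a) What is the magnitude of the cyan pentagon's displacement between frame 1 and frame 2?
3.5

The cyan pentagon moved from (7.7, 3.1) to (5.5, 5.8), a distance of √(2.2² + 2.7²) ≈ 3.5.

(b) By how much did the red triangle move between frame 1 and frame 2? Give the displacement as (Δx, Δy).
(0.0, 0.8)

The red triangle was at (1.9, 1.0) in frame 1 and (1.9, 1.8) in frame 2.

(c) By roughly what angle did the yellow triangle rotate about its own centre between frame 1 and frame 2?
48° clockwise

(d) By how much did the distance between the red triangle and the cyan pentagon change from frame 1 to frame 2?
-0.8

Distance in frame 1: 6.2. Distance in frame 2: 5.4.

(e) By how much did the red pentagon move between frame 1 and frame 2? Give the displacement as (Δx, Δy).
(1.6, -0.2)

The red pentagon was at (3.1, 8.2) in frame 1 and (4.7, 8.0) in frame 2.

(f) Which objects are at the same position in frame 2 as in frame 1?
the cyan triangle, the cyan star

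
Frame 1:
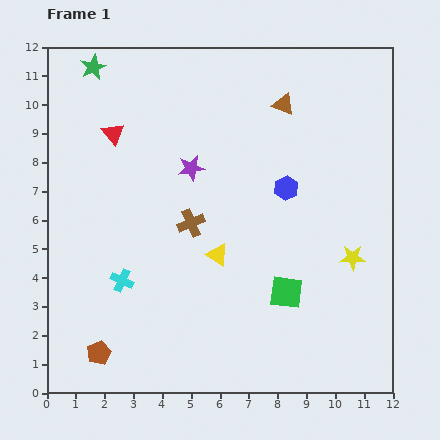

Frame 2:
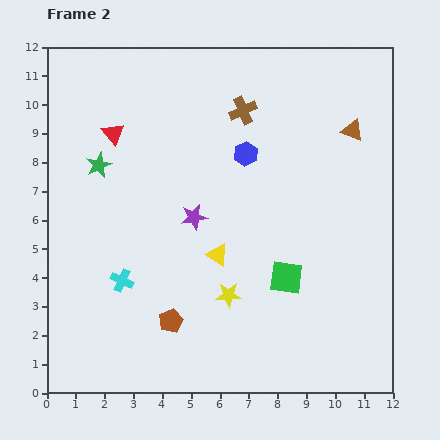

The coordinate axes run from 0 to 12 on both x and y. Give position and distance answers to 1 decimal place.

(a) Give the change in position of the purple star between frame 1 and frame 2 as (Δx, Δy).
(0.1, -1.7)

The purple star was at (5.0, 7.8) in frame 1 and (5.1, 6.1) in frame 2.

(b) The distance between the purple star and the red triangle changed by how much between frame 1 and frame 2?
+1.0

Distance in frame 1: 3.0. Distance in frame 2: 4.0.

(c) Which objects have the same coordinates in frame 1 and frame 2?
the yellow triangle, the red triangle, the cyan cross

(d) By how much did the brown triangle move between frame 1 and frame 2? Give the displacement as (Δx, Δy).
(2.4, -0.9)

The brown triangle was at (8.2, 10.0) in frame 1 and (10.6, 9.1) in frame 2.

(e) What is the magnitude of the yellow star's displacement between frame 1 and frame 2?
4.5

The yellow star moved from (10.6, 4.7) to (6.3, 3.4), a distance of √(4.3² + 1.3²) ≈ 4.5.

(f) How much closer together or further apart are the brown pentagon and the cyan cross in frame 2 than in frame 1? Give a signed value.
-0.4

Distance in frame 1: 2.6. Distance in frame 2: 2.2.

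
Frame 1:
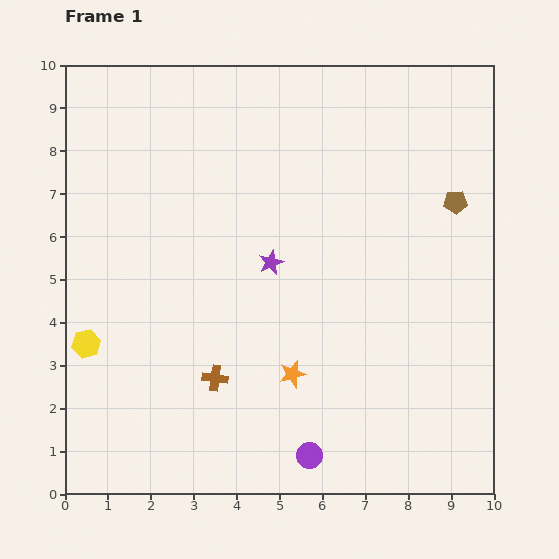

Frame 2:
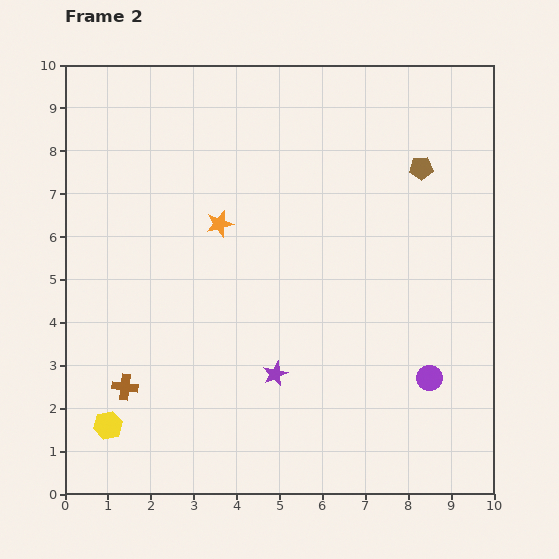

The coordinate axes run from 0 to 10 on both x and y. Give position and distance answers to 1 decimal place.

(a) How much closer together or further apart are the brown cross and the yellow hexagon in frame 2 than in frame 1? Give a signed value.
-2.1

Distance in frame 1: 3.1. Distance in frame 2: 1.0.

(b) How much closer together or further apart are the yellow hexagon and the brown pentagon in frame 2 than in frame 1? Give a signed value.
+0.2

Distance in frame 1: 9.2. Distance in frame 2: 9.4.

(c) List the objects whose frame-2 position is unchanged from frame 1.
none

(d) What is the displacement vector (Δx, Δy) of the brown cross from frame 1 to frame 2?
(-2.1, -0.2)

The brown cross was at (3.5, 2.7) in frame 1 and (1.4, 2.5) in frame 2.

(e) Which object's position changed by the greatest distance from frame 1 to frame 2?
the orange star

(moved 3.9; next 3.3)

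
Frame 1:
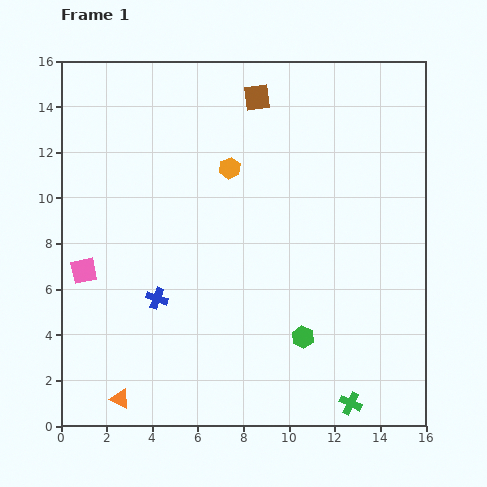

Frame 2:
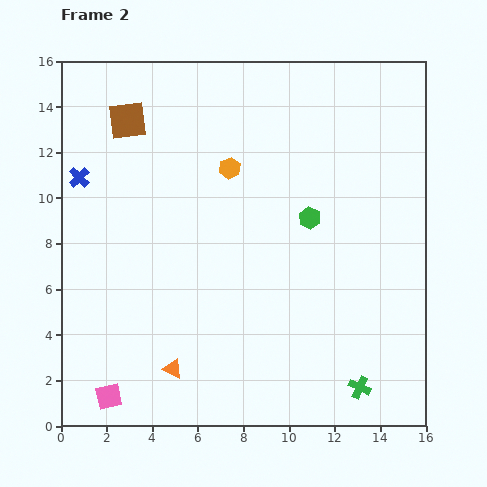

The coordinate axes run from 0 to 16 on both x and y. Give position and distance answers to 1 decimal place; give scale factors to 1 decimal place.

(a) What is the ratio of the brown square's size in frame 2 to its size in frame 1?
1.4×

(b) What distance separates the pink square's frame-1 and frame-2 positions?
5.6

The pink square moved from (1.0, 6.8) to (2.1, 1.3), a distance of √(1.1² + 5.5²) ≈ 5.6.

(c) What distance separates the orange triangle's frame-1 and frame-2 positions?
2.6

The orange triangle moved from (2.6, 1.2) to (4.9, 2.5), a distance of √(2.3² + 1.3²) ≈ 2.6.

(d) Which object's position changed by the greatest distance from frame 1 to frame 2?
the blue cross

(moved 6.3; next 5.8)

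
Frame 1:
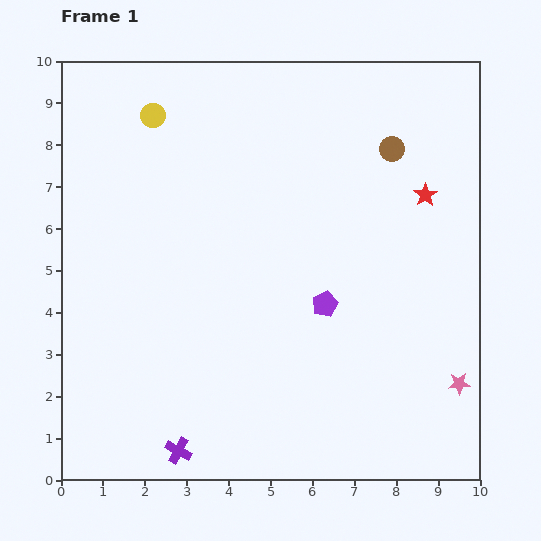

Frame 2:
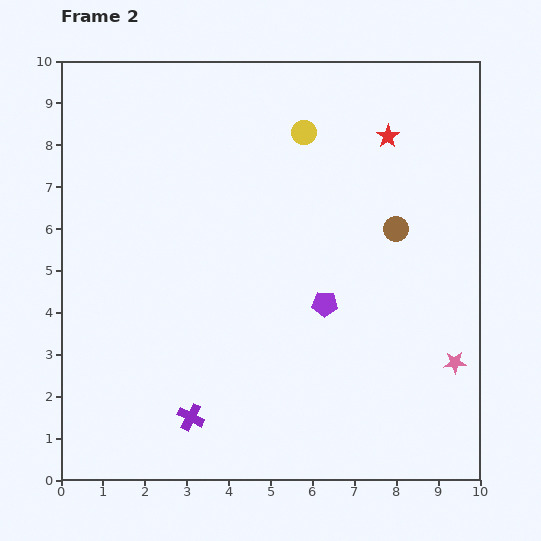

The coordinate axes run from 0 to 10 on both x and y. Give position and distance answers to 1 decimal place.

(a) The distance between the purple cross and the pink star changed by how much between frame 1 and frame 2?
-0.5

Distance in frame 1: 6.9. Distance in frame 2: 6.4.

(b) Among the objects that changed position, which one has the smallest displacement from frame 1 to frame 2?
the pink star

(moved 0.5)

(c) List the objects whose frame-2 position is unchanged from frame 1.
the purple pentagon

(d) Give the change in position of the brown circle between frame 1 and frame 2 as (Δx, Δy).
(0.1, -1.9)

The brown circle was at (7.9, 7.9) in frame 1 and (8.0, 6.0) in frame 2.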